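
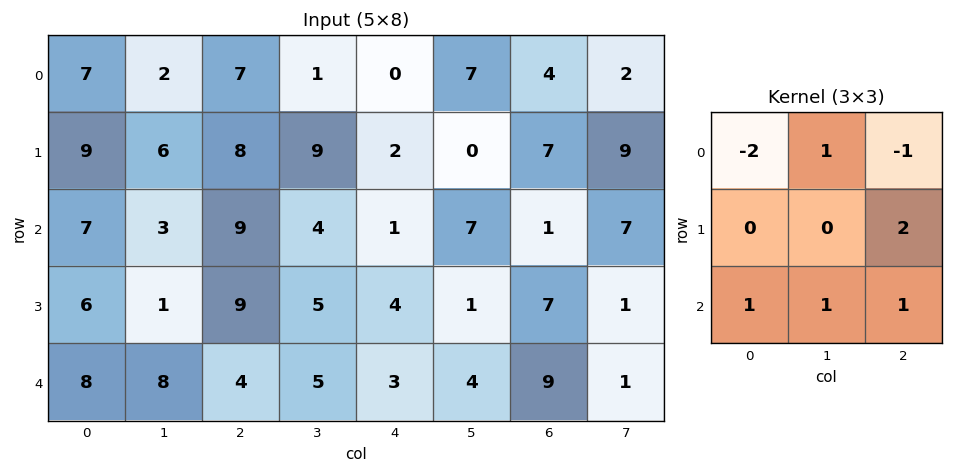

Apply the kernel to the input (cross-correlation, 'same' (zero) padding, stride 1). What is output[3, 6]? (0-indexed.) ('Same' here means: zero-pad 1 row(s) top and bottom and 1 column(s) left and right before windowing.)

The receptive field on the zero-padded input at this output position is [7 1 7 / 1 7 1 / 4 9 1]. Elementwise product with the kernel and sum: 7·-2 + 1·1 + 7·-1 + 1·2 + 4·1 + 9·1 + 1·1.

-4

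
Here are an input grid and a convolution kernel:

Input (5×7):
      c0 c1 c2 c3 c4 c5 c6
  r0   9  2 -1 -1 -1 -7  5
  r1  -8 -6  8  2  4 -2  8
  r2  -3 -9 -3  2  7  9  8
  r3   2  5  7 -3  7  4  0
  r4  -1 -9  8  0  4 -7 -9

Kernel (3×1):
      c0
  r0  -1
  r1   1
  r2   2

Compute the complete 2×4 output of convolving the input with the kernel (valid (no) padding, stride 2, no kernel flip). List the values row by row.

Output[0,0]: The receptive field on the input at this output position is [9 / -8 / -3]. Elementwise product with the kernel and sum: 9·-1 + -8·1 + -3·2.

-23 3 19 19
3 26 8 -26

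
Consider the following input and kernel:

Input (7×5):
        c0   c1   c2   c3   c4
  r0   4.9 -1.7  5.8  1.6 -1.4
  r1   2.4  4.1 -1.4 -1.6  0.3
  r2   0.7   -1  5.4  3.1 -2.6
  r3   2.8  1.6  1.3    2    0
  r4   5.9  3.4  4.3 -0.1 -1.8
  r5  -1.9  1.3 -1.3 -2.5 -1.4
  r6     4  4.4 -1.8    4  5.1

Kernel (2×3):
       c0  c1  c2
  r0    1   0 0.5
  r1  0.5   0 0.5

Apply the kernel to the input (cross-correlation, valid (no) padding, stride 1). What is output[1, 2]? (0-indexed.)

0.15

The receptive field on the input at this output position is [-1.4 -1.6 0.3 / 5.4 3.1 -2.6]. Elementwise product with the kernel and sum: -1.4·1 + 0.3·0.5 + 5.4·0.5 + -2.6·0.5.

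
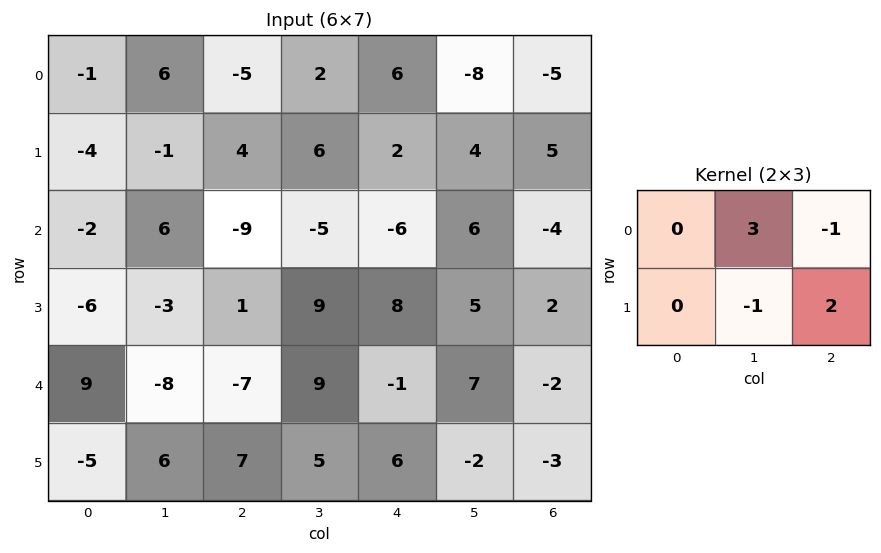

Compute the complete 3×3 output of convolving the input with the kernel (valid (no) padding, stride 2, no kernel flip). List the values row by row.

Output[0,0]: The receptive field on the input at this output position is [-1 6 -5 / -4 -1 4]. Elementwise product with the kernel and sum: 6·3 + -5·-1 + -1·-1 + 4·2.
Output[0,1]: The receptive field on the input at this output position is [-5 2 6 / 4 6 2]. Elementwise product with the kernel and sum: 2·3 + 6·-1 + 6·-1 + 2·2.

32 -2 -13
32 -2 21
-9 35 19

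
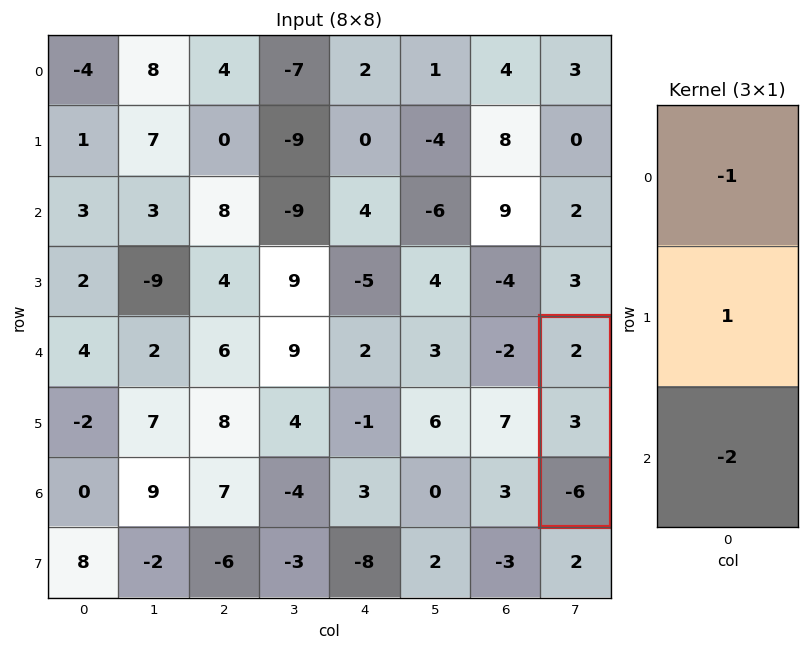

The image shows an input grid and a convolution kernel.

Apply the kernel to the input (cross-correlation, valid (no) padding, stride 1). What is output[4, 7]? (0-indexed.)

The receptive field on the input at this output position is [2 / 3 / -6]. Elementwise product with the kernel and sum: 2·-1 + 3·1 + -6·-2.

13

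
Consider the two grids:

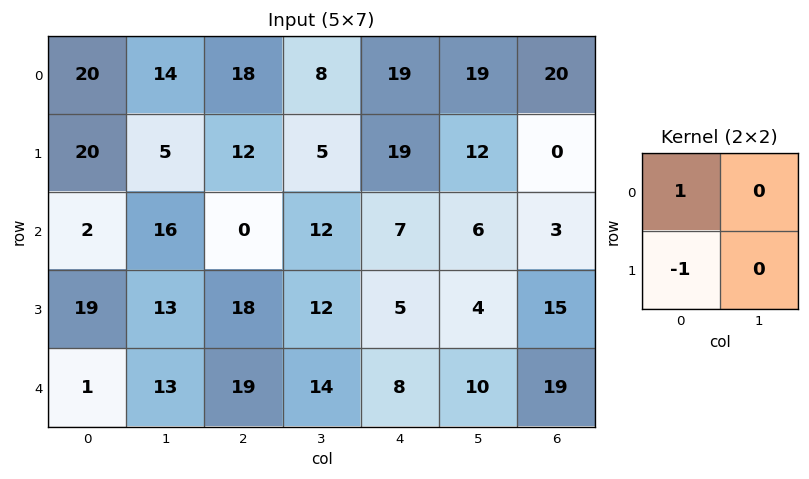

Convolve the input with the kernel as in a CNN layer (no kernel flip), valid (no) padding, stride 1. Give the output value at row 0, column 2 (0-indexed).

The receptive field on the input at this output position is [18 8 / 12 5]. Elementwise product with the kernel and sum: 18·1 + 12·-1.

6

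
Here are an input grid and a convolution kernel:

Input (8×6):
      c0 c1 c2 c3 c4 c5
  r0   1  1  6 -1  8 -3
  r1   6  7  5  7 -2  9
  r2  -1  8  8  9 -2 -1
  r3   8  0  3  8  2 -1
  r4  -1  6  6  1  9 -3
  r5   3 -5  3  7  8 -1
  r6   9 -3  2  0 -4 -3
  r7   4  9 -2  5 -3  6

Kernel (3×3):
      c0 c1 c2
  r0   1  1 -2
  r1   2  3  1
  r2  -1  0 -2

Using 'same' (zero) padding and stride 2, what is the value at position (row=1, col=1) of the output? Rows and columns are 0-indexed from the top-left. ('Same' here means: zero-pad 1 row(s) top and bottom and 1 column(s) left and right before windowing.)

31

The receptive field on the zero-padded input at this output position is [7 5 7 / 8 8 9 / 0 3 8]. Elementwise product with the kernel and sum: 7·1 + 5·1 + 7·-2 + 8·2 + 8·3 + 9·1 + 0·-1 + 8·-2.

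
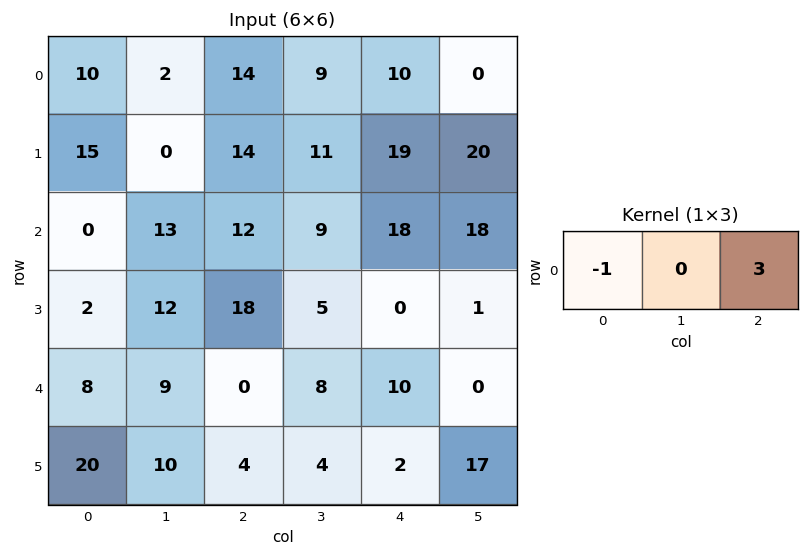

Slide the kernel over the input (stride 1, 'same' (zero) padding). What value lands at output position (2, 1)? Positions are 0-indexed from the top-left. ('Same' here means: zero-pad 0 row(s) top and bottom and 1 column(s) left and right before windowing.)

The receptive field on the zero-padded input at this output position is [0 13 12]. Elementwise product with the kernel and sum: 0·-1 + 12·3.

36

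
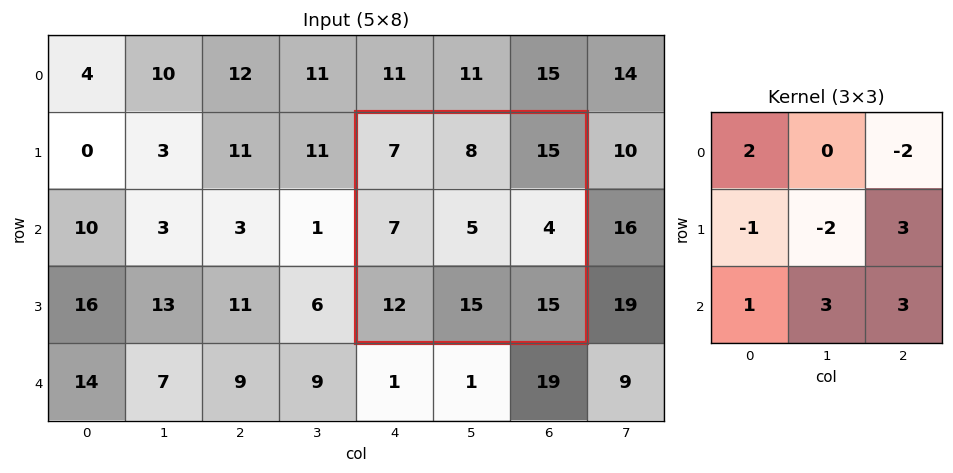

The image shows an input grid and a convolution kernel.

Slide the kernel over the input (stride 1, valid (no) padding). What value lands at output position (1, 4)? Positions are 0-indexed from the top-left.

The receptive field on the input at this output position is [7 8 15 / 7 5 4 / 12 15 15]. Elementwise product with the kernel and sum: 7·2 + 15·-2 + 7·-1 + 5·-2 + 4·3 + 12·1 + 15·3 + 15·3.

81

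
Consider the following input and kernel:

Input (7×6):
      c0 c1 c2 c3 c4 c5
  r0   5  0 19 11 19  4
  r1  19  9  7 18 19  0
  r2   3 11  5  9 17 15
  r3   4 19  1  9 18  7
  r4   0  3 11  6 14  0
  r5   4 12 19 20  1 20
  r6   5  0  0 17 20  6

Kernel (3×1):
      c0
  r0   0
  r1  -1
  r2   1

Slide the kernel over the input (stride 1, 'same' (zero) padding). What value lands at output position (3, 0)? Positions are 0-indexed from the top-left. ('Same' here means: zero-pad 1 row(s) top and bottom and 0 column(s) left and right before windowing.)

The receptive field on the zero-padded input at this output position is [3 / 4 / 0]. Elementwise product with the kernel and sum: 4·-1 + 0·1.

-4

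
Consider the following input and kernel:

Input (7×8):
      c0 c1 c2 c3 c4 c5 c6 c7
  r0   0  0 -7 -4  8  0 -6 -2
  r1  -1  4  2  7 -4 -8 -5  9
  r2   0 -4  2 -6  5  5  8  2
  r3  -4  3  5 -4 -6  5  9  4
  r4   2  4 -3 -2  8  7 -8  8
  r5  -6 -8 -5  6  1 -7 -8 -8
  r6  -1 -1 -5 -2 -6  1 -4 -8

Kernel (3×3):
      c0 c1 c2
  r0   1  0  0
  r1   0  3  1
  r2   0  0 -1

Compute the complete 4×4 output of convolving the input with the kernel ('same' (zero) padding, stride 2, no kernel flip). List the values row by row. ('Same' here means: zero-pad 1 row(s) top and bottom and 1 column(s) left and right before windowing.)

-4 -32 32 -29
-7 8 22 14
18 -14 34 -3
-4 -25 -11 -27

Output[0,0]: The receptive field on the zero-padded input at this output position is [0 0 0 / 0 0 0 / 0 -1 4]. Elementwise product with the kernel and sum: 0·1 + 0·3 + 0·1 + 4·-1.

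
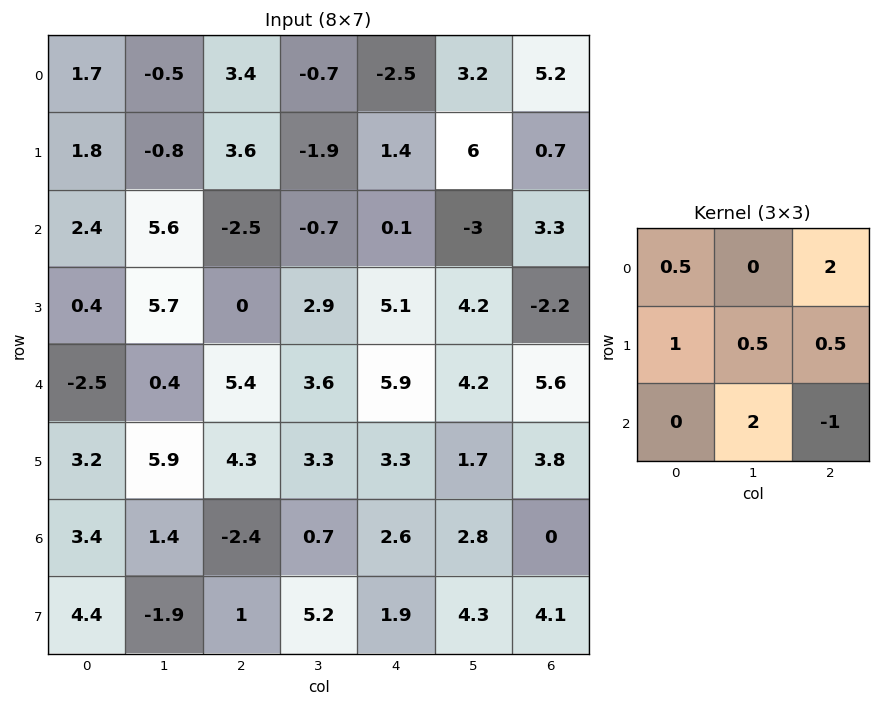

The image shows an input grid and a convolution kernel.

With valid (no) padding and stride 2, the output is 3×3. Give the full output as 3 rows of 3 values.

Output[0,0]: The receptive field on the input at this output position is [1.7 -0.5 3.4 / 1.8 -0.8 3.6 / 2.4 5.6 -2.5]. Elementwise product with the kernel and sum: 1.7·0.5 + 3.4·2 + 1.8·1 + -0.8·0.5 + 3.6·0.5 + 5.6·2 + -2.5·-1.
Output[0,1]: The receptive field on the input at this output position is [3.4 -0.7 -2.5 / 3.6 -1.9 1.4 / -2.5 -0.7 0.1]. Elementwise product with the kernel and sum: 3.4·0.5 + -2.5·2 + 3.6·1 + -1.9·0.5 + 1.4·0.5 + -0.7·2 + 0.1·-1.

24.55 -1.45 4.6
-5.15 4.25 15.55
23.05 20.9 25.8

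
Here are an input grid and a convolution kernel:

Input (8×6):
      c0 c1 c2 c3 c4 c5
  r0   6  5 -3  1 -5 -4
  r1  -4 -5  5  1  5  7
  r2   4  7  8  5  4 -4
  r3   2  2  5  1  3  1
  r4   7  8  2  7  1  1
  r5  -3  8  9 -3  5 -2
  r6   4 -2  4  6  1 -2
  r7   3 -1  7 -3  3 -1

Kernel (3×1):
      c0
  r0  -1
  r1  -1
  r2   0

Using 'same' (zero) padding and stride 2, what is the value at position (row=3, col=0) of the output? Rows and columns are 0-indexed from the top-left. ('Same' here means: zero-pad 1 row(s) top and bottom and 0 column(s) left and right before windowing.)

-1

The receptive field on the zero-padded input at this output position is [-3 / 4 / 3]. Elementwise product with the kernel and sum: -3·-1 + 4·-1.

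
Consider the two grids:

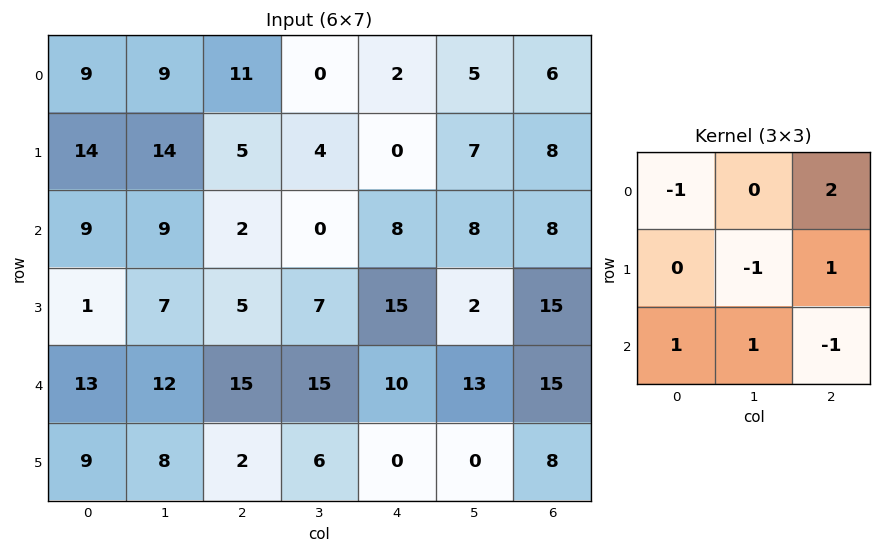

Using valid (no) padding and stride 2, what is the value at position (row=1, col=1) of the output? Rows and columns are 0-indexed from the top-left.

42

The receptive field on the input at this output position is [2 0 8 / 5 7 15 / 15 15 10]. Elementwise product with the kernel and sum: 2·-1 + 8·2 + 7·-1 + 15·1 + 15·1 + 15·1 + 10·-1.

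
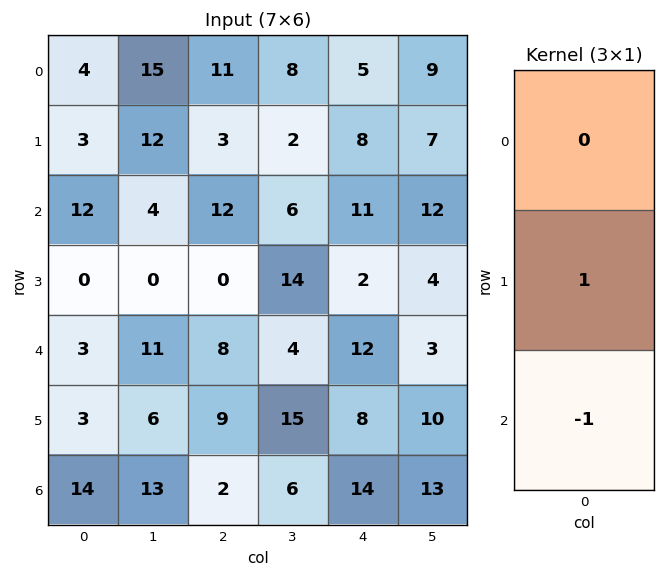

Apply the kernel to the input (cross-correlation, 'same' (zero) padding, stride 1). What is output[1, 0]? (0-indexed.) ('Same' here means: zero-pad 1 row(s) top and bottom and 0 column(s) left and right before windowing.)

-9

The receptive field on the zero-padded input at this output position is [4 / 3 / 12]. Elementwise product with the kernel and sum: 3·1 + 12·-1.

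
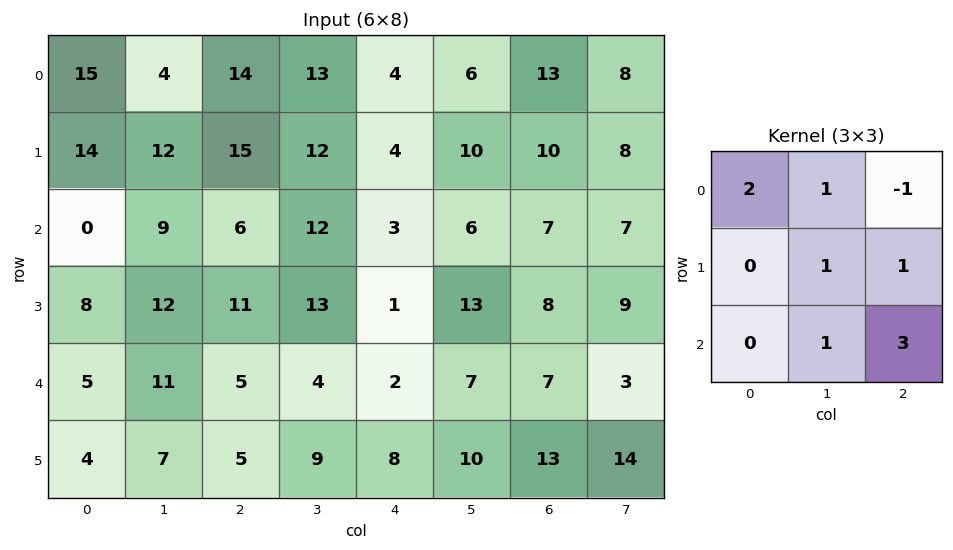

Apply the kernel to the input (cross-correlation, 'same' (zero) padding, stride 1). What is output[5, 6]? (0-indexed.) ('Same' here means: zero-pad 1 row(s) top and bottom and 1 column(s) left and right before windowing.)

The receptive field on the zero-padded input at this output position is [7 7 3 / 10 13 14 / 0 0 0]. Elementwise product with the kernel and sum: 7·2 + 7·1 + 3·-1 + 13·1 + 14·1 + 0·1 + 0·3.

45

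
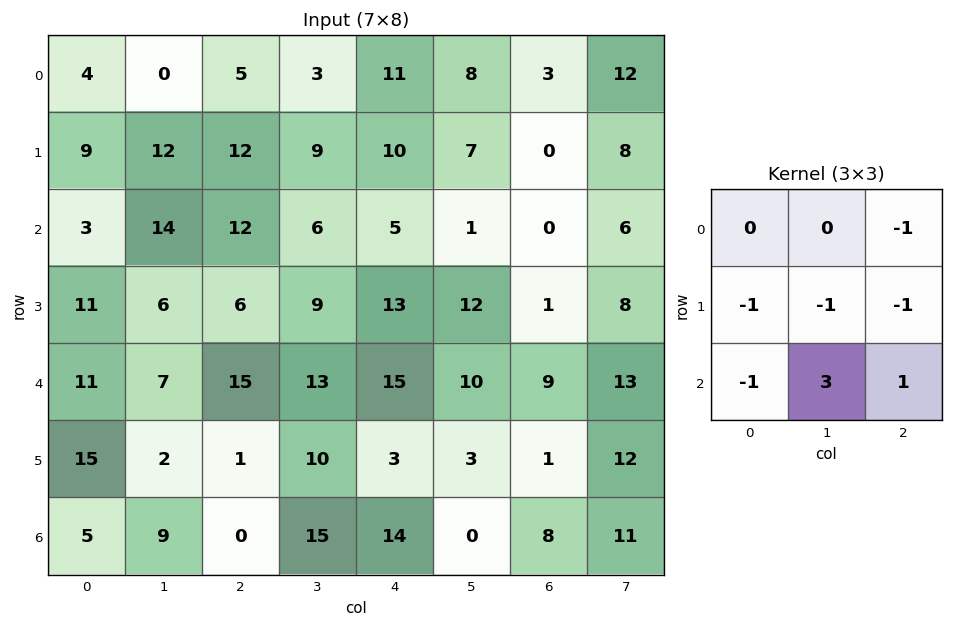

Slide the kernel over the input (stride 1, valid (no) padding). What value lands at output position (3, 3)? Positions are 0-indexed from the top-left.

The receptive field on the input at this output position is [9 13 12 / 13 15 10 / 10 3 3]. Elementwise product with the kernel and sum: 12·-1 + 13·-1 + 15·-1 + 10·-1 + 10·-1 + 3·3 + 3·1.

-48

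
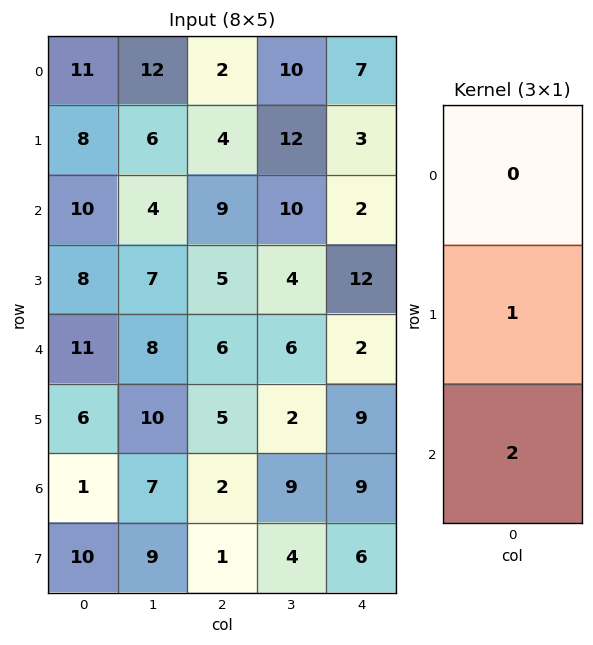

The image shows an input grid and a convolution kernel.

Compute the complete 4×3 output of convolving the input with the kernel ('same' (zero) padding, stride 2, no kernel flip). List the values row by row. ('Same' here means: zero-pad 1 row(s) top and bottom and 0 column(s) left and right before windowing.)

27 10 13
26 19 26
23 16 20
21 4 21

Output[0,0]: The receptive field on the zero-padded input at this output position is [0 / 11 / 8]. Elementwise product with the kernel and sum: 11·1 + 8·2.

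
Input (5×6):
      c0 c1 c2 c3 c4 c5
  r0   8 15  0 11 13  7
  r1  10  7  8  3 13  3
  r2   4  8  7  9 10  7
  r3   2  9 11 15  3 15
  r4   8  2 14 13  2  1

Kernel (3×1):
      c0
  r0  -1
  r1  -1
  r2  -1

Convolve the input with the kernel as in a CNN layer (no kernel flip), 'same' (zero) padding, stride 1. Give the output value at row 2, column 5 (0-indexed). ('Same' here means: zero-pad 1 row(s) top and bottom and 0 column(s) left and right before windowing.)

The receptive field on the zero-padded input at this output position is [3 / 7 / 15]. Elementwise product with the kernel and sum: 3·-1 + 7·-1 + 15·-1.

-25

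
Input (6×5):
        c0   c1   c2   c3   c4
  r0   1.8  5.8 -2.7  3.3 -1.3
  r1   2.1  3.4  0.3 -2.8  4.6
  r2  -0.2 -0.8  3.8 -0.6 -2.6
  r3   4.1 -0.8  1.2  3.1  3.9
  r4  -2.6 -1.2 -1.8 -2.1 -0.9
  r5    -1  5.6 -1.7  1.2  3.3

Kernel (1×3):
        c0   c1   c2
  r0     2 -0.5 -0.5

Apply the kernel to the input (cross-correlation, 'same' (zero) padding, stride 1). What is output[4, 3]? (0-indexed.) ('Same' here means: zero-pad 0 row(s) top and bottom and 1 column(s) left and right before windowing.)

The receptive field on the zero-padded input at this output position is [-1.8 -2.1 -0.9]. Elementwise product with the kernel and sum: -1.8·2 + -2.1·-0.5 + -0.9·-0.5.

-2.1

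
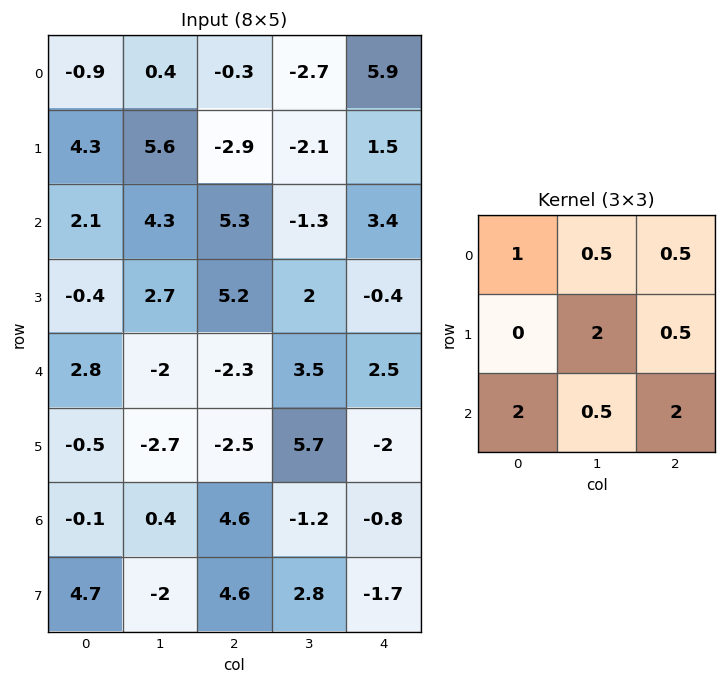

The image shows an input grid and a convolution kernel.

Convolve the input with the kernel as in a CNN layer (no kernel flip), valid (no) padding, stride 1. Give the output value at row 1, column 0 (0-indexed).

27.85

The receptive field on the input at this output position is [4.3 5.6 -2.9 / 2.1 4.3 5.3 / -0.4 2.7 5.2]. Elementwise product with the kernel and sum: 4.3·1 + 5.6·0.5 + -2.9·0.5 + 4.3·2 + 5.3·0.5 + -0.4·2 + 2.7·0.5 + 5.2·2.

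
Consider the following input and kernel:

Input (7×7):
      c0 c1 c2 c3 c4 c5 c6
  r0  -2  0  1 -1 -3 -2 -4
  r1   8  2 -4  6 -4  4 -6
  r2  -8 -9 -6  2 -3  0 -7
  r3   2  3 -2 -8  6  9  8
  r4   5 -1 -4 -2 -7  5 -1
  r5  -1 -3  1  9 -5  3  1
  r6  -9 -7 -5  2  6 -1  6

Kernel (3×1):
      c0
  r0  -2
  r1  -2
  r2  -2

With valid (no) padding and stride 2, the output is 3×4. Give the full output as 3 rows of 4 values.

Output[0,0]: The receptive field on the input at this output position is [-2 / 8 / -8]. Elementwise product with the kernel and sum: -2·-2 + 8·-2 + -8·-2.
Output[0,1]: The receptive field on the input at this output position is [1 / -4 / -6]. Elementwise product with the kernel and sum: 1·-2 + -4·-2 + -6·-2.

4 18 20 34
2 24 8 0
10 16 12 -12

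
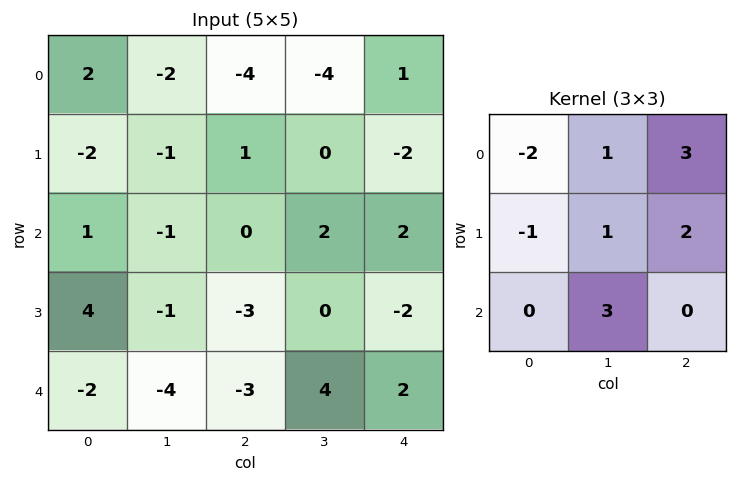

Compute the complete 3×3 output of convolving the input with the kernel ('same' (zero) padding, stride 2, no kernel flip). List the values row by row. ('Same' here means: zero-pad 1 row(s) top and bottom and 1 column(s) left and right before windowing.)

-8 -7 -1
6 -1 -8
-9 8 -4

Output[0,0]: The receptive field on the zero-padded input at this output position is [0 0 0 / 0 2 -2 / 0 -2 -1]. Elementwise product with the kernel and sum: 0·-2 + 0·1 + 0·3 + 0·-1 + 2·1 + -2·2 + -2·3.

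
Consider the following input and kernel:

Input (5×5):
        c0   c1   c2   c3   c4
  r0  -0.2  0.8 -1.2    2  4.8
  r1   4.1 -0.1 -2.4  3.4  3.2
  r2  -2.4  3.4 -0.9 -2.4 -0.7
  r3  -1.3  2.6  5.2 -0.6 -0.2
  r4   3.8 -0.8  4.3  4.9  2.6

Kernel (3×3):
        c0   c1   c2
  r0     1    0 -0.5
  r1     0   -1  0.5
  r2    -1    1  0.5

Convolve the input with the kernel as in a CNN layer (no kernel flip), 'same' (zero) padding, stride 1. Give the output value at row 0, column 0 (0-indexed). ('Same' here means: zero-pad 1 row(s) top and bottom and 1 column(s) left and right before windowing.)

The receptive field on the zero-padded input at this output position is [0 0 0 / 0 -0.2 0.8 / 0 4.1 -0.1]. Elementwise product with the kernel and sum: 0·1 + 0·-0.5 + -0.2·-1 + 0.8·0.5 + 0·-1 + 4.1·1 + -0.1·0.5.

4.65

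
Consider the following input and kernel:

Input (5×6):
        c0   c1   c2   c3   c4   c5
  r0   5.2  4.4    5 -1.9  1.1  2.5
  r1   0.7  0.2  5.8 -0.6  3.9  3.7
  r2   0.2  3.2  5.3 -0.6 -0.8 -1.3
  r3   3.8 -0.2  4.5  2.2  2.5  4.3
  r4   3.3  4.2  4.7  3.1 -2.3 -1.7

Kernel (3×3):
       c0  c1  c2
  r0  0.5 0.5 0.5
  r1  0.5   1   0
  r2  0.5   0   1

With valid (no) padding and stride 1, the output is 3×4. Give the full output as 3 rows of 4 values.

Output[0,0]: The receptive field on the input at this output position is [5.2 4.4 5 / 0.7 0.2 5.8 / 0.2 3.2 5.3]. Elementwise product with the kernel and sum: 5.2·0.5 + 4.4·0.5 + 5·0.5 + 0.7·0.5 + 0.2·1 + 0.2·0.5 + 5.3·1.

13.25 10.65 6.25 2.85
13.05 11.7 11.35 7.8
12.4 13.55 6.45 2.1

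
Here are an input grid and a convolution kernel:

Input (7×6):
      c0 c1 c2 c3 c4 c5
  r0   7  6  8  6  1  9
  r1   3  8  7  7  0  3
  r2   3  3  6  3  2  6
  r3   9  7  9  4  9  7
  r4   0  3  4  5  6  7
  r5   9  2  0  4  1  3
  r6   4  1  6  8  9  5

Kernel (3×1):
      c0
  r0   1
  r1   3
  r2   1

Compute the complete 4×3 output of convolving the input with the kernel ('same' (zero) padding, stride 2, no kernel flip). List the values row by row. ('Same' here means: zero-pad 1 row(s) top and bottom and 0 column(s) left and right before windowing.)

Output[0,0]: The receptive field on the zero-padded input at this output position is [0 / 7 / 3]. Elementwise product with the kernel and sum: 0·1 + 7·3 + 3·1.
Output[0,1]: The receptive field on the zero-padded input at this output position is [0 / 8 / 7]. Elementwise product with the kernel and sum: 0·1 + 8·3 + 7·1.

24 31 3
21 34 15
18 21 28
21 18 28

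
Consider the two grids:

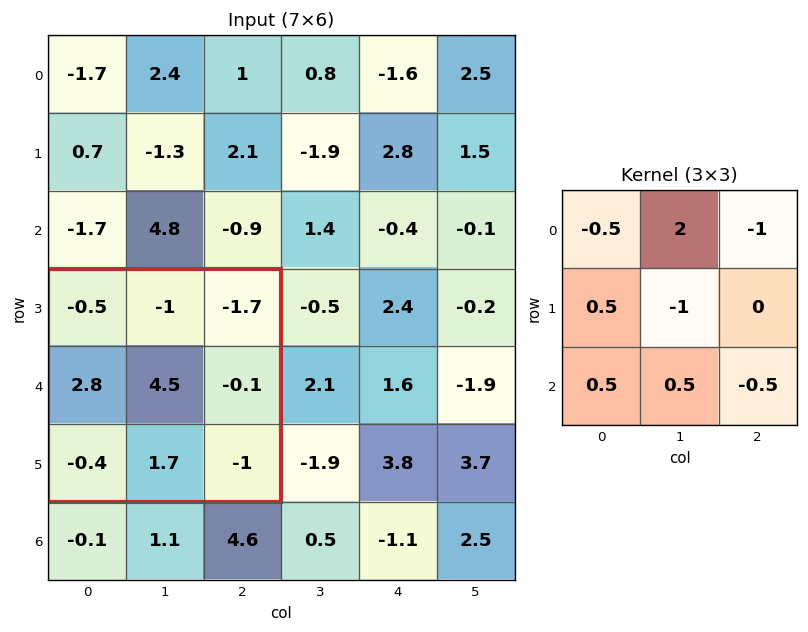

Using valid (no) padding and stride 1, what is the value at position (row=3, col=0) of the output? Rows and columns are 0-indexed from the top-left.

The receptive field on the input at this output position is [-0.5 -1 -1.7 / 2.8 4.5 -0.1 / -0.4 1.7 -1]. Elementwise product with the kernel and sum: -0.5·-0.5 + -1·2 + -1.7·-1 + 2.8·0.5 + 4.5·-1 + -0.4·0.5 + 1.7·0.5 + -1·-0.5.

-2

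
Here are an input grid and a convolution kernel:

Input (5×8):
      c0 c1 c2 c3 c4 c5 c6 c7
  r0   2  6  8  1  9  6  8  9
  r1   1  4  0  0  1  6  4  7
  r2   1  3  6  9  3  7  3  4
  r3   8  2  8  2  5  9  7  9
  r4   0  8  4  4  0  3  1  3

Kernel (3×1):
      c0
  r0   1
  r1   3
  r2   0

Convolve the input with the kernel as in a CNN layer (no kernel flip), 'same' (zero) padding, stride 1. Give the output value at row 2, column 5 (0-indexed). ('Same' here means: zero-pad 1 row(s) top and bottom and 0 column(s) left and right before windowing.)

27

The receptive field on the zero-padded input at this output position is [6 / 7 / 9]. Elementwise product with the kernel and sum: 6·1 + 7·3.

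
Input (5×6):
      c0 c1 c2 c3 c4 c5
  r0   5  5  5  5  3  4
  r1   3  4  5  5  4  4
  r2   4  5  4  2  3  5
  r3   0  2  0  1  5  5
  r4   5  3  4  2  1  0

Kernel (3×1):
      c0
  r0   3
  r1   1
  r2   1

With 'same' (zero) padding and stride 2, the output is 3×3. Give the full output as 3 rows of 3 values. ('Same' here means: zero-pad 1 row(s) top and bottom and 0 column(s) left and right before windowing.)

Output[0,0]: The receptive field on the zero-padded input at this output position is [0 / 5 / 3]. Elementwise product with the kernel and sum: 0·3 + 5·1 + 3·1.

8 10 7
13 19 20
5 4 16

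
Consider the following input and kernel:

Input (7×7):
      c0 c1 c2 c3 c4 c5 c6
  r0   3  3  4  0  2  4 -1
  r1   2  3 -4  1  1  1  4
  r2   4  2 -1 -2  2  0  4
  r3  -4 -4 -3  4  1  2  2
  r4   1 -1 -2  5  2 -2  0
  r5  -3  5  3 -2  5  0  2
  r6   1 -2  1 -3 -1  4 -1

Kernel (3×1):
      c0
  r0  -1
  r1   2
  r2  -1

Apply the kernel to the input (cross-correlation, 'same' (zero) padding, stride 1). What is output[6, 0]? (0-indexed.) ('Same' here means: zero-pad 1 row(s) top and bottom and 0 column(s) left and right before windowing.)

5

The receptive field on the zero-padded input at this output position is [-3 / 1 / 0]. Elementwise product with the kernel and sum: -3·-1 + 1·2 + 0·-1.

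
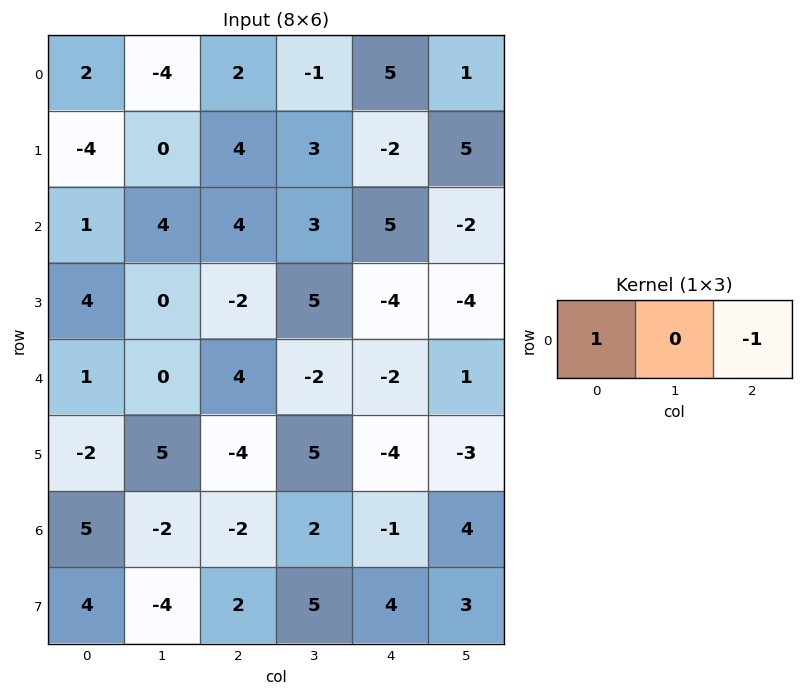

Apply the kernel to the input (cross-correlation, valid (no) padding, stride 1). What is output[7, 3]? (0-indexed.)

2

The receptive field on the input at this output position is [5 4 3]. Elementwise product with the kernel and sum: 5·1 + 3·-1.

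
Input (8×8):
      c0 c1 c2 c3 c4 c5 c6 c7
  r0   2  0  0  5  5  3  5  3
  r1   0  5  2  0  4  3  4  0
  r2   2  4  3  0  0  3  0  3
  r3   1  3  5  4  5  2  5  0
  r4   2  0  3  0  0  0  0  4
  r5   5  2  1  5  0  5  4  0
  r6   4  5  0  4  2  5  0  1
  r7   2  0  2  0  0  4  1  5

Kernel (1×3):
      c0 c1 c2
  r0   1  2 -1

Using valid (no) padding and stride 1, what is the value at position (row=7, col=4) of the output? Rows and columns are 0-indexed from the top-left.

7

The receptive field on the input at this output position is [0 4 1]. Elementwise product with the kernel and sum: 0·1 + 4·2 + 1·-1.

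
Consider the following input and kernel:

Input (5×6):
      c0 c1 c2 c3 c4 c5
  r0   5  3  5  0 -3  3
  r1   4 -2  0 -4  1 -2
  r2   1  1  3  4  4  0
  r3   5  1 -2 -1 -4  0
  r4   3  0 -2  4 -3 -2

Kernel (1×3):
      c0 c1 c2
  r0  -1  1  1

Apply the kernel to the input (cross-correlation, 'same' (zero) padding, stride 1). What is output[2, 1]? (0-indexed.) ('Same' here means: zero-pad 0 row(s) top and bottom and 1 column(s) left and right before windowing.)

3

The receptive field on the zero-padded input at this output position is [1 1 3]. Elementwise product with the kernel and sum: 1·-1 + 1·1 + 3·1.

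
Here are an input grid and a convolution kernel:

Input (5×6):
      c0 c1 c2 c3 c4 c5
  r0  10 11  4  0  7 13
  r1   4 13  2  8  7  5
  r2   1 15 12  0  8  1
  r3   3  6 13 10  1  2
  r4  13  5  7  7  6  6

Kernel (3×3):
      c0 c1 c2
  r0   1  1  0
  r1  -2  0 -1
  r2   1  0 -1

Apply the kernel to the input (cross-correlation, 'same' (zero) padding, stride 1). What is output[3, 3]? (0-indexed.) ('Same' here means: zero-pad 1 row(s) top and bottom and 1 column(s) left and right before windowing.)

The receptive field on the zero-padded input at this output position is [12 0 8 / 13 10 1 / 7 7 6]. Elementwise product with the kernel and sum: 12·1 + 0·1 + 13·-2 + 1·-1 + 7·1 + 6·-1.

-14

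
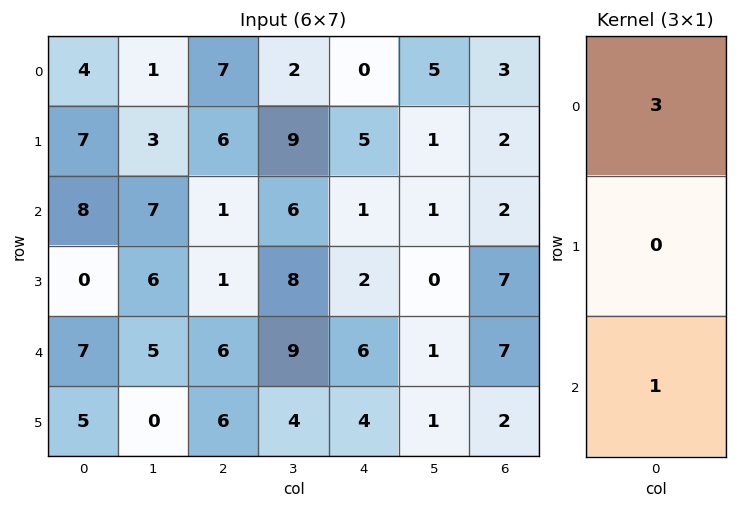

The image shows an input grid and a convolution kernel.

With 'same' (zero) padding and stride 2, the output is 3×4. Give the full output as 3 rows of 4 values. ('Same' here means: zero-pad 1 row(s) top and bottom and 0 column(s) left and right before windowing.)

7 6 5 2
21 19 17 13
5 9 10 23

Output[0,0]: The receptive field on the zero-padded input at this output position is [0 / 4 / 7]. Elementwise product with the kernel and sum: 0·3 + 7·1.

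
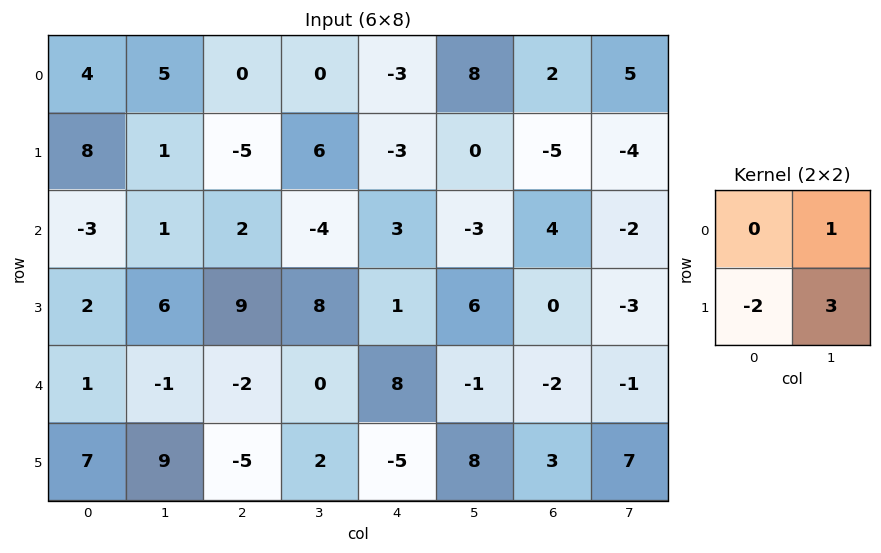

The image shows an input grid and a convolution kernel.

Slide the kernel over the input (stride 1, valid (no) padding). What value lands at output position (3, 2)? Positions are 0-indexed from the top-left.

12

The receptive field on the input at this output position is [9 8 / -2 0]. Elementwise product with the kernel and sum: 8·1 + -2·-2 + 0·3.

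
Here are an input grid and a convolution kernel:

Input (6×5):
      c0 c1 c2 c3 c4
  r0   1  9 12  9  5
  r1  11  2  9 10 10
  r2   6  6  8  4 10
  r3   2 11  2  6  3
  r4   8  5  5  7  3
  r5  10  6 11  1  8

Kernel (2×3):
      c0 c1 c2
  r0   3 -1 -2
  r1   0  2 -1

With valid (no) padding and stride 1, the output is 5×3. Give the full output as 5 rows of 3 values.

Output[0,0]: The receptive field on the input at this output position is [1 9 12 / 11 2 9]. Elementwise product with the kernel and sum: 1·3 + 9·-1 + 12·-2 + 2·2 + 9·-1.
Output[0,1]: The receptive field on the input at this output position is [9 12 9 / 2 9 10]. Elementwise product with the kernel and sum: 9·3 + 12·-1 + 9·-2 + 9·2 + 10·-1.

-35 5 27
17 -11 -5
16 0 9
-4 22 5
10 17 -4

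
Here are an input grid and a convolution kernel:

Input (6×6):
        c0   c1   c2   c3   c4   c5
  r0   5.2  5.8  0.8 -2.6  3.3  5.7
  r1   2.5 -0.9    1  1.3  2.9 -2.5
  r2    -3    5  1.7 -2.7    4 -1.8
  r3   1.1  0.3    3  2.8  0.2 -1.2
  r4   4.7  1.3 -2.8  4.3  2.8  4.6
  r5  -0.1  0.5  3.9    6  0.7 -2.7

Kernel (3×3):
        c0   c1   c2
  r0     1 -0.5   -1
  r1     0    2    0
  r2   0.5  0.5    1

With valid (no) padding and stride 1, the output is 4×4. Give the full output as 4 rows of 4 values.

2.4 10.65 4.9 -5.3
15.65 5.15 -4.85 10.65
-6.4 16.4 8.2 5.65
4.65 -1.4 15.65 10.15

Output[0,0]: The receptive field on the input at this output position is [5.2 5.8 0.8 / 2.5 -0.9 1 / -3 5 1.7]. Elementwise product with the kernel and sum: 5.2·1 + 5.8·-0.5 + 0.8·-1 + -0.9·2 + -3·0.5 + 5·0.5 + 1.7·1.
Output[0,1]: The receptive field on the input at this output position is [5.8 0.8 -2.6 / -0.9 1 1.3 / 5 1.7 -2.7]. Elementwise product with the kernel and sum: 5.8·1 + 0.8·-0.5 + -2.6·-1 + 1·2 + 5·0.5 + 1.7·0.5 + -2.7·1.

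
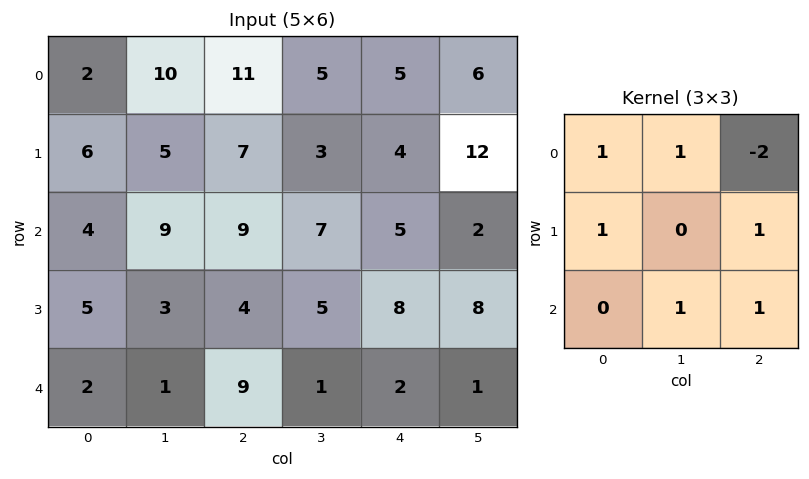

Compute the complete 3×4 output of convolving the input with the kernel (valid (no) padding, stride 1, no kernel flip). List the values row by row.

Output[0,0]: The receptive field on the input at this output position is [2 10 11 / 6 5 7 / 4 9 9]. Elementwise product with the kernel and sum: 2·1 + 10·1 + 11·-2 + 6·1 + 7·1 + 9·1 + 9·1.

21 35 29 20
17 31 29 8
14 22 21 24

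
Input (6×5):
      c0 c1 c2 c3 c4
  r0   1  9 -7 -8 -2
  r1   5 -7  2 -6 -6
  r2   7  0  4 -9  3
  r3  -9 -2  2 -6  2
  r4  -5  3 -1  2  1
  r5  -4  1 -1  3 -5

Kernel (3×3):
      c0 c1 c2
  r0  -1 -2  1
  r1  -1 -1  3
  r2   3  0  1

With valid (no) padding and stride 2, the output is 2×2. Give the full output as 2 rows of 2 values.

Output[0,0]: The receptive field on the input at this output position is [1 9 -7 / 5 -7 2 / 7 0 4]. Elementwise product with the kernel and sum: 1·-1 + 9·-2 + -7·1 + 5·-1 + -7·-1 + 2·3 + 7·3 + 4·1.
Output[0,1]: The receptive field on the input at this output position is [-7 -8 -2 / 2 -6 -6 / 4 -9 3]. Elementwise product with the kernel and sum: -7·-1 + -8·-2 + -2·1 + 2·-1 + -6·-1 + -6·3 + 4·3 + 3·1.

7 22
-2 25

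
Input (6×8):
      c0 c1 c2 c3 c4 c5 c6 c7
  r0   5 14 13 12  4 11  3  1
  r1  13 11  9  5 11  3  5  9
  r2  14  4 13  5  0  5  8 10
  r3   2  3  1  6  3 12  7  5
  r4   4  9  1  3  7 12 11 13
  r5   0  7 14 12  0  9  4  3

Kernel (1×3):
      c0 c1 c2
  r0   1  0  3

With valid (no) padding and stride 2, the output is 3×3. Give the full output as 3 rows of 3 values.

Output[0,0]: The receptive field on the input at this output position is [5 14 13]. Elementwise product with the kernel and sum: 5·1 + 13·3.

44 25 13
53 13 24
7 22 40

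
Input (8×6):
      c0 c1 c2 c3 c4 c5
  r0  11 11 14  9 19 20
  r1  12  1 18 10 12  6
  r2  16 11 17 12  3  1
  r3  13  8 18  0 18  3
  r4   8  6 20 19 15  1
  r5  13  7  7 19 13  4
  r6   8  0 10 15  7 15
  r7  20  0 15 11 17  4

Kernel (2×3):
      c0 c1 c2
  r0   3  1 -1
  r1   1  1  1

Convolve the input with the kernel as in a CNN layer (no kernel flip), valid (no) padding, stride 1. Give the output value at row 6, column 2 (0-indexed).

81

The receptive field on the input at this output position is [10 15 7 / 15 11 17]. Elementwise product with the kernel and sum: 10·3 + 15·1 + 7·-1 + 15·1 + 11·1 + 17·1.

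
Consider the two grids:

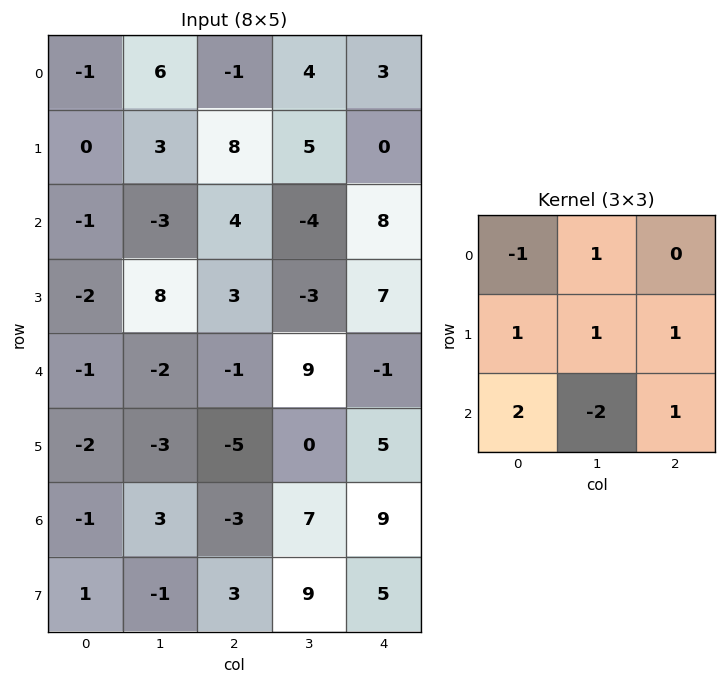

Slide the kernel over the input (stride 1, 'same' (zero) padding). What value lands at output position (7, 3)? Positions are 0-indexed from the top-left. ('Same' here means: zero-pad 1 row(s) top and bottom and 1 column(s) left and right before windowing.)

The receptive field on the zero-padded input at this output position is [-3 7 9 / 3 9 5 / 0 0 0]. Elementwise product with the kernel and sum: -3·-1 + 7·1 + 3·1 + 9·1 + 5·1 + 0·2 + 0·-2 + 0·1.

27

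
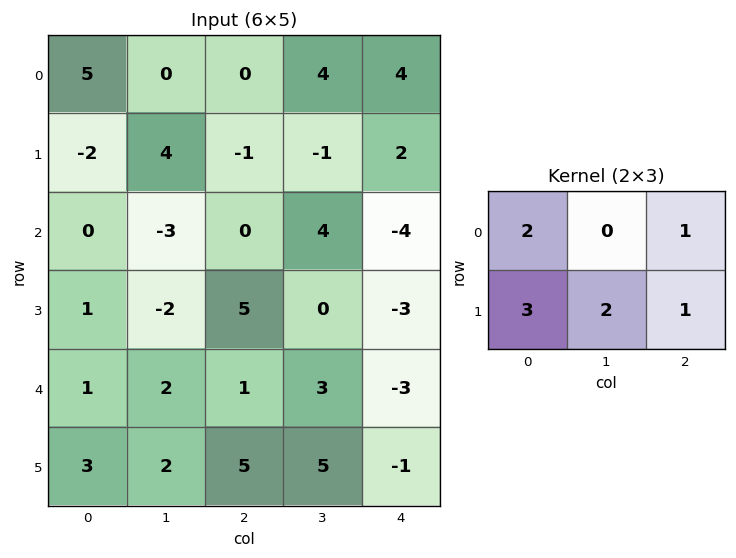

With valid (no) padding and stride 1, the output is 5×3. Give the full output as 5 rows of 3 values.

11 13 1
-11 2 4
4 2 8
15 7 13
21 28 23

Output[0,0]: The receptive field on the input at this output position is [5 0 0 / -2 4 -1]. Elementwise product with the kernel and sum: 5·2 + 0·1 + -2·3 + 4·2 + -1·1.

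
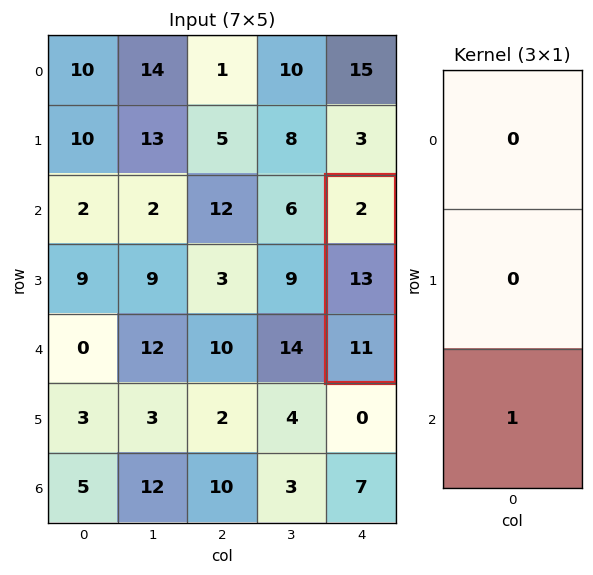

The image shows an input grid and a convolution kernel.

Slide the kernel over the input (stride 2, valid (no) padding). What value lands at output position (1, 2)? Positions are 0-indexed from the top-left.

11

The receptive field on the input at this output position is [2 / 13 / 11]. Elementwise product with the kernel and sum: 11·1.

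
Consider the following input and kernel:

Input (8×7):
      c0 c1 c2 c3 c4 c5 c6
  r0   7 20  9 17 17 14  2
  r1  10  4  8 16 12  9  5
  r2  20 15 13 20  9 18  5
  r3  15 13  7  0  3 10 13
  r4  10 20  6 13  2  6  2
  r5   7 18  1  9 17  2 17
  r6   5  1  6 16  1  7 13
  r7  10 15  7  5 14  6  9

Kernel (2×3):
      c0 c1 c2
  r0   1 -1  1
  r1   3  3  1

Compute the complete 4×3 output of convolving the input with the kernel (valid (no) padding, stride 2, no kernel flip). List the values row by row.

Output[0,0]: The receptive field on the input at this output position is [7 20 9 / 10 4 8]. Elementwise product with the kernel and sum: 7·1 + 20·-1 + 9·1 + 10·3 + 4·3 + 8·1.
Output[0,1]: The receptive field on the input at this output position is [9 17 17 / 8 16 12]. Elementwise product with the kernel and sum: 9·1 + 17·-1 + 17·1 + 8·3 + 16·3 + 12·1.

46 93 73
109 26 48
72 42 72
92 41 76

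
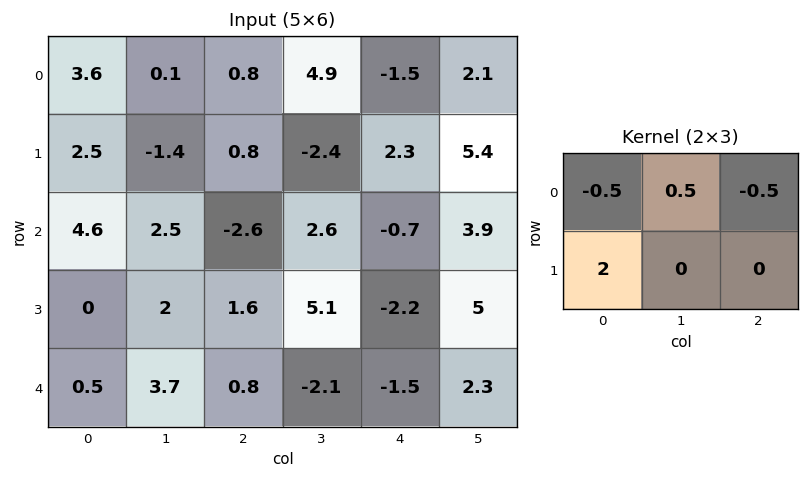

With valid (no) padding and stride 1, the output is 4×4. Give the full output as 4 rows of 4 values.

2.85 -4.9 4.4 -9.05
6.85 7.3 -7.95 4.85
0.25 0.15 6.15 6.6
1.2 4.65 4.45 -10.35

Output[0,0]: The receptive field on the input at this output position is [3.6 0.1 0.8 / 2.5 -1.4 0.8]. Elementwise product with the kernel and sum: 3.6·-0.5 + 0.1·0.5 + 0.8·-0.5 + 2.5·2.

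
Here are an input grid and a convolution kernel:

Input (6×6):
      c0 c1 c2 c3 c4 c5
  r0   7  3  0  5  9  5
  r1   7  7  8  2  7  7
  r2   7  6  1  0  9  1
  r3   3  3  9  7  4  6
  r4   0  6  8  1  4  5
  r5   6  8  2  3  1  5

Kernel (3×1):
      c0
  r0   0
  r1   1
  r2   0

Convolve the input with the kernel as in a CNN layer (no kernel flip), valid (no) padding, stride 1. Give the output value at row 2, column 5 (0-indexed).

The receptive field on the input at this output position is [1 / 6 / 5]. Elementwise product with the kernel and sum: 6·1.

6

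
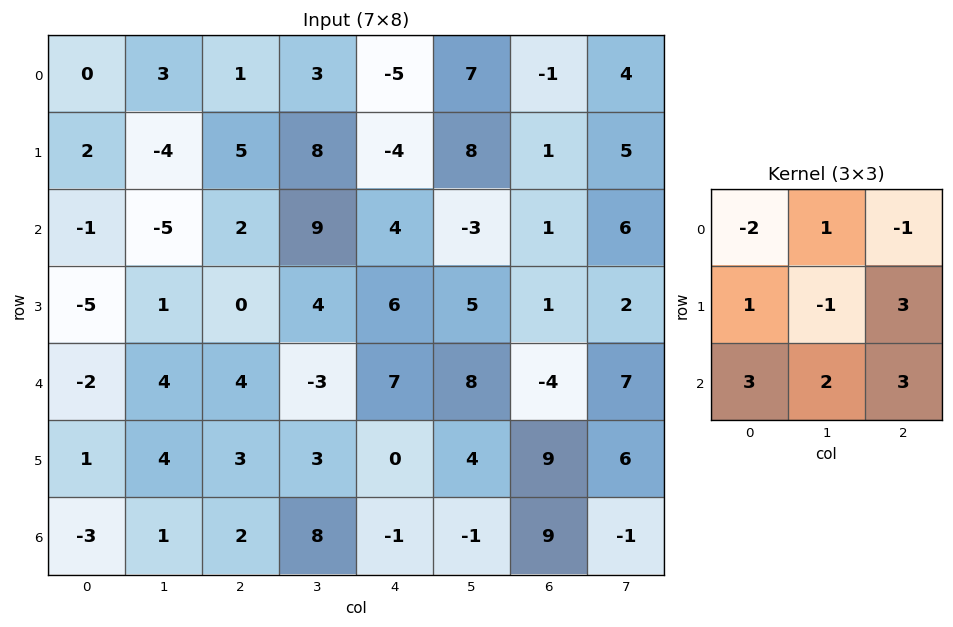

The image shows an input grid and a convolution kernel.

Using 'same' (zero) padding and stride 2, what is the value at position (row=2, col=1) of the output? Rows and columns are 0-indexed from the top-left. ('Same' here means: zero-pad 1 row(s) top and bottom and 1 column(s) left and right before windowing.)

12

The receptive field on the zero-padded input at this output position is [1 0 4 / 4 4 -3 / 4 3 3]. Elementwise product with the kernel and sum: 1·-2 + 0·1 + 4·-1 + 4·1 + 4·-1 + -3·3 + 4·3 + 3·2 + 3·3.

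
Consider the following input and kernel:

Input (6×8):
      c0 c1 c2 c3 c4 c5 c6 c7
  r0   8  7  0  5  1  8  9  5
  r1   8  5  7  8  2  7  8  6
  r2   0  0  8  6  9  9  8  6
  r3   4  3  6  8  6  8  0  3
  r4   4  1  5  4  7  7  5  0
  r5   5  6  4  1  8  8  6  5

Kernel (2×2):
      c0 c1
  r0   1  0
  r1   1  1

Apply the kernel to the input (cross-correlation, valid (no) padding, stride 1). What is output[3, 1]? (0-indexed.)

9

The receptive field on the input at this output position is [3 6 / 1 5]. Elementwise product with the kernel and sum: 3·1 + 1·1 + 5·1.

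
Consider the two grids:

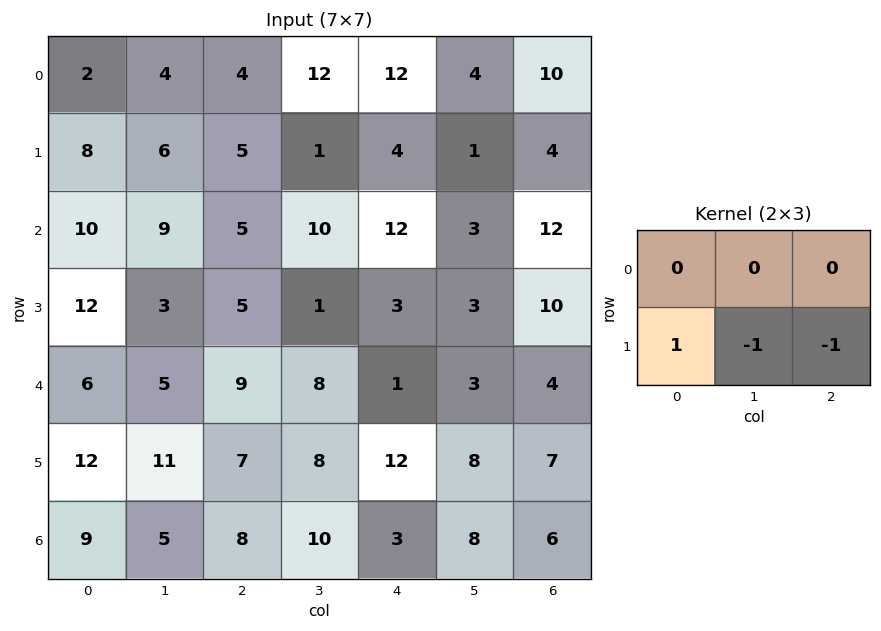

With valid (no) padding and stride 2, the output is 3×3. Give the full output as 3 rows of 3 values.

-3 0 -1
4 1 -10
-6 -13 -3

Output[0,0]: The receptive field on the input at this output position is [2 4 4 / 8 6 5]. Elementwise product with the kernel and sum: 8·1 + 6·-1 + 5·-1.
Output[0,1]: The receptive field on the input at this output position is [4 12 12 / 5 1 4]. Elementwise product with the kernel and sum: 5·1 + 1·-1 + 4·-1.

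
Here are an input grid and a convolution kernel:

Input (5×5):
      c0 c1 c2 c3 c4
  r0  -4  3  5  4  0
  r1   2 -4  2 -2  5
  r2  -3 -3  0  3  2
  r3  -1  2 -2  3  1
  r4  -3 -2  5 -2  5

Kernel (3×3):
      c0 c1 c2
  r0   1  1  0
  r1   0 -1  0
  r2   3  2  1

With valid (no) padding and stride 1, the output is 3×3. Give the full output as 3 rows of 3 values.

Output[0,0]: The receptive field on the input at this output position is [-4 3 5 / 2 -4 2 / -3 -3 0]. Elementwise product with the kernel and sum: -4·1 + 3·1 + -4·-1 + -3·3 + -3·2 + 0·1.

-12 0 19
0 3 -2
-16 1 16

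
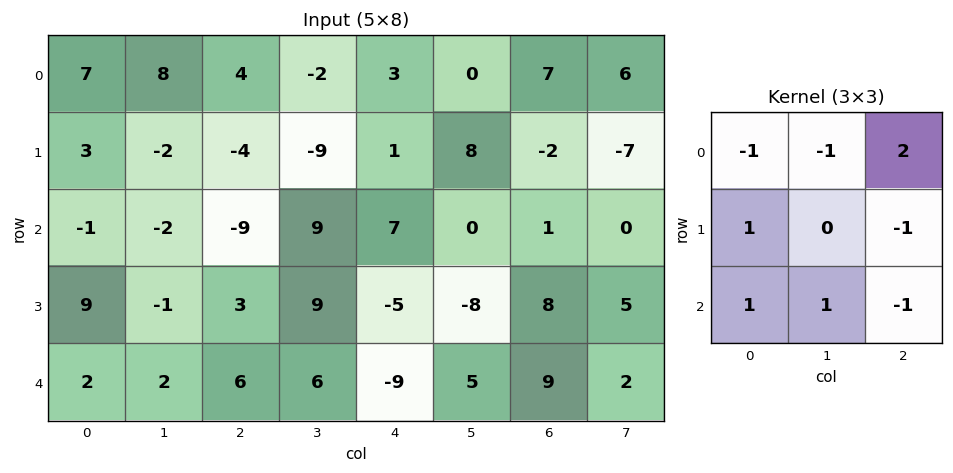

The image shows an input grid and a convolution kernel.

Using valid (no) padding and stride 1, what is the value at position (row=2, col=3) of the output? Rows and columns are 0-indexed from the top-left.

-7

The receptive field on the input at this output position is [9 7 0 / 9 -5 -8 / 6 -9 5]. Elementwise product with the kernel and sum: 9·-1 + 7·-1 + 0·2 + 9·1 + -8·-1 + 6·1 + -9·1 + 5·-1.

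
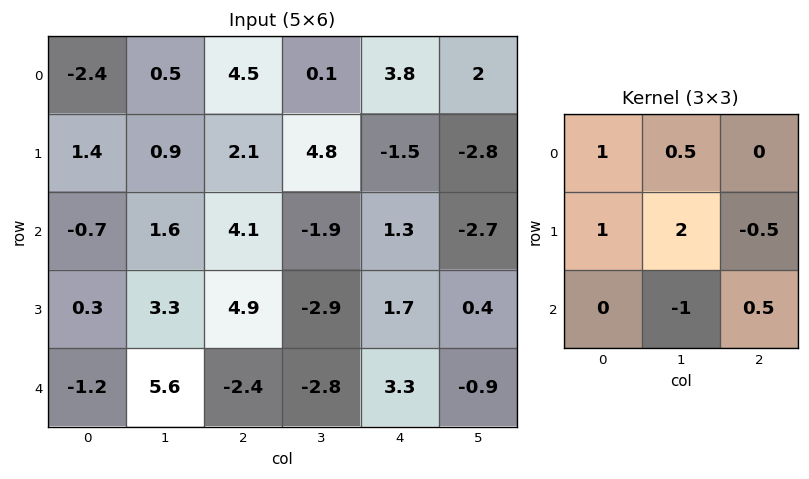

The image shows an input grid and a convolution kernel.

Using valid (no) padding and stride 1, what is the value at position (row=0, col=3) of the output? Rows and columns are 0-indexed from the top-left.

The receptive field on the input at this output position is [0.1 3.8 2 / 4.8 -1.5 -2.8 / -1.9 1.3 -2.7]. Elementwise product with the kernel and sum: 0.1·1 + 3.8·0.5 + 4.8·1 + -1.5·2 + -2.8·-0.5 + 1.3·-1 + -2.7·0.5.

2.55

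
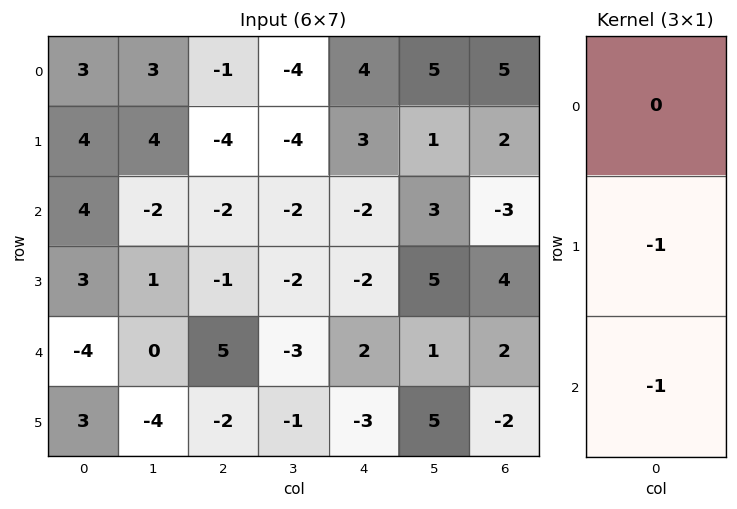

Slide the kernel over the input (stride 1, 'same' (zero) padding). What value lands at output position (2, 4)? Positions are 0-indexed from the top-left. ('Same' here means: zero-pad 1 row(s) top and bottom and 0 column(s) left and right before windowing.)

The receptive field on the zero-padded input at this output position is [3 / -2 / -2]. Elementwise product with the kernel and sum: -2·-1 + -2·-1.

4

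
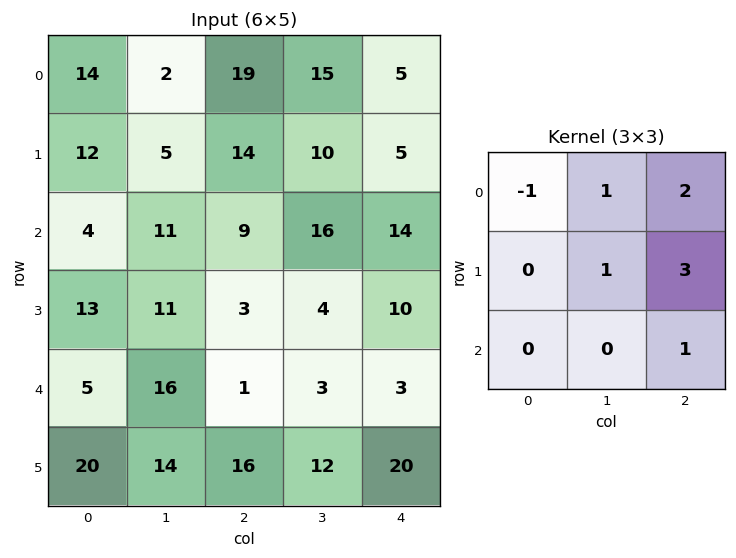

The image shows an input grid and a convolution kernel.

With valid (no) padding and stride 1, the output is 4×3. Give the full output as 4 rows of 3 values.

82 107 45
62 90 74
46 48 72
39 22 53

Output[0,0]: The receptive field on the input at this output position is [14 2 19 / 12 5 14 / 4 11 9]. Elementwise product with the kernel and sum: 14·-1 + 2·1 + 19·2 + 5·1 + 14·3 + 9·1.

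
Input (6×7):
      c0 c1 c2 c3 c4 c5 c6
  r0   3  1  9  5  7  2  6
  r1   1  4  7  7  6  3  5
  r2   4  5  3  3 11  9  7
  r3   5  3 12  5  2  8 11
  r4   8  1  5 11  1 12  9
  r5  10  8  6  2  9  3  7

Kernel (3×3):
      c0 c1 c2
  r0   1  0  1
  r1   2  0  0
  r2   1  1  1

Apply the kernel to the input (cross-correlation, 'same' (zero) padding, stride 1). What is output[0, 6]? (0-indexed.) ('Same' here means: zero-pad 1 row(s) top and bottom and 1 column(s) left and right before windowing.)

12

The receptive field on the zero-padded input at this output position is [0 0 0 / 2 6 0 / 3 5 0]. Elementwise product with the kernel and sum: 0·1 + 0·1 + 2·2 + 3·1 + 5·1 + 0·1.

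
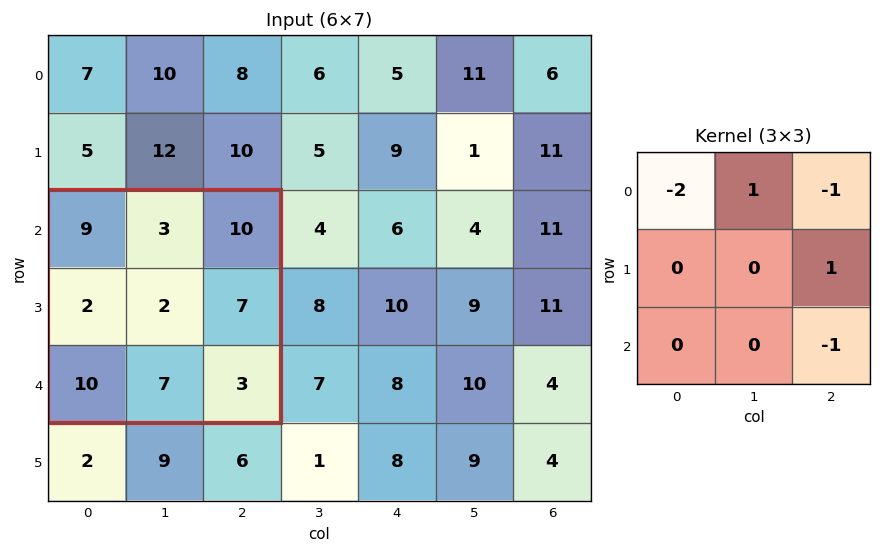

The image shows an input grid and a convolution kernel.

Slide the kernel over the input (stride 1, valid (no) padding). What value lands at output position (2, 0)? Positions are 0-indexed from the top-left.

-21

The receptive field on the input at this output position is [9 3 10 / 2 2 7 / 10 7 3]. Elementwise product with the kernel and sum: 9·-2 + 3·1 + 10·-1 + 7·1 + 3·-1.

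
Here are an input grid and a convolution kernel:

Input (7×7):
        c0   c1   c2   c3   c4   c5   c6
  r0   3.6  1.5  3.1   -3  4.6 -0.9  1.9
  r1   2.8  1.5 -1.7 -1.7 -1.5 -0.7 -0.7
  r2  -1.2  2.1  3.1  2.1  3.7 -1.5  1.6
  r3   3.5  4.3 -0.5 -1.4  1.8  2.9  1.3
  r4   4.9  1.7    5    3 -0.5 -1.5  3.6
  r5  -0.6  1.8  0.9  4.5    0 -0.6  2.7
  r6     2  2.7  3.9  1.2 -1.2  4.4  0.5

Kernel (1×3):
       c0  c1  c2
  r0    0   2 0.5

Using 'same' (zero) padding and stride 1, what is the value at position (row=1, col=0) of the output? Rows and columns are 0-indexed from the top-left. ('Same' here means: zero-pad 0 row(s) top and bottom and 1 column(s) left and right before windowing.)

6.35

The receptive field on the zero-padded input at this output position is [0 2.8 1.5]. Elementwise product with the kernel and sum: 2.8·2 + 1.5·0.5.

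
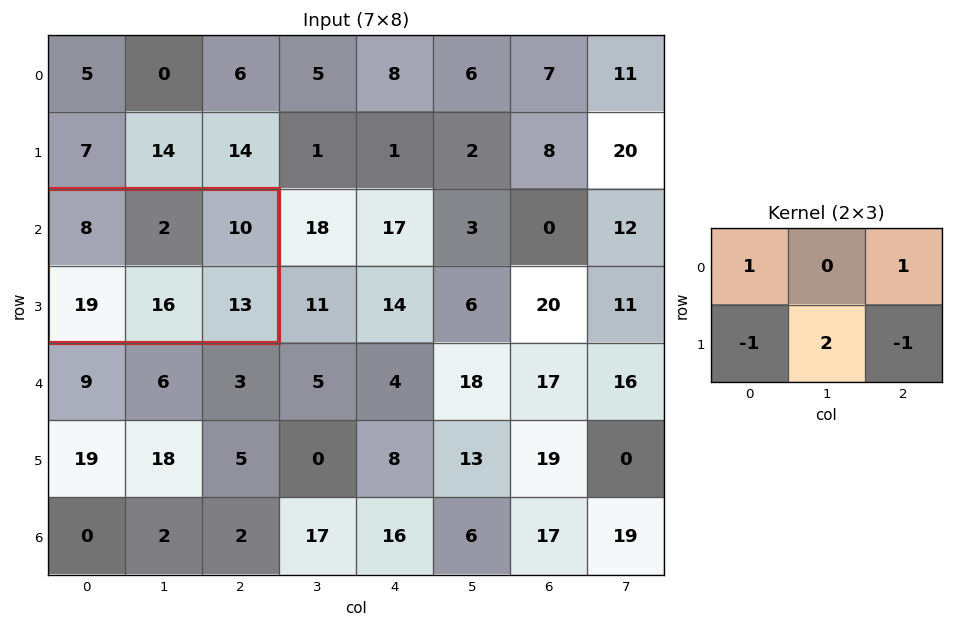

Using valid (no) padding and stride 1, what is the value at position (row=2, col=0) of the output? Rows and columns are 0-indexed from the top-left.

The receptive field on the input at this output position is [8 2 10 / 19 16 13]. Elementwise product with the kernel and sum: 8·1 + 10·1 + 19·-1 + 16·2 + 13·-1.

18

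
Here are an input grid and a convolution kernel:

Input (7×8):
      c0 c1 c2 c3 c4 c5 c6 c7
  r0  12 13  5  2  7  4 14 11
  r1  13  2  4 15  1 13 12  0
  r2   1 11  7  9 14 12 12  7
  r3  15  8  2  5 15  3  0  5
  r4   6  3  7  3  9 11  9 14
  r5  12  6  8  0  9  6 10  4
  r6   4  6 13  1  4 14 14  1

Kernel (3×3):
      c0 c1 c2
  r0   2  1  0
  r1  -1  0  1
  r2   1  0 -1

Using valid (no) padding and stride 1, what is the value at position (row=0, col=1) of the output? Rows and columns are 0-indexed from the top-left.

The receptive field on the input at this output position is [13 5 2 / 2 4 15 / 11 7 9]. Elementwise product with the kernel and sum: 13·2 + 5·1 + 2·-1 + 15·1 + 11·1 + 9·-1.

46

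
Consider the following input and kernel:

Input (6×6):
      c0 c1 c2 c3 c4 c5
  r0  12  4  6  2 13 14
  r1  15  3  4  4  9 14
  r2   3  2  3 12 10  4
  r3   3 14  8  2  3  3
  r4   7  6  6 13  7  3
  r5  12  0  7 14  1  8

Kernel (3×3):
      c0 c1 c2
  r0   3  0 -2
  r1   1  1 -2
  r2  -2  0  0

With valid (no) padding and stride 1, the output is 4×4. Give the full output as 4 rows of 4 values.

Output[0,0]: The receptive field on the input at this output position is [12 4 6 / 15 3 4 / 3 2 3]. Elementwise product with the kernel and sum: 12·3 + 6·-2 + 15·1 + 3·1 + 4·-2 + 3·-2.

28 3 -24 -61
30 -46 -27 -6
-10 -12 -19 1
-30 24 9 -14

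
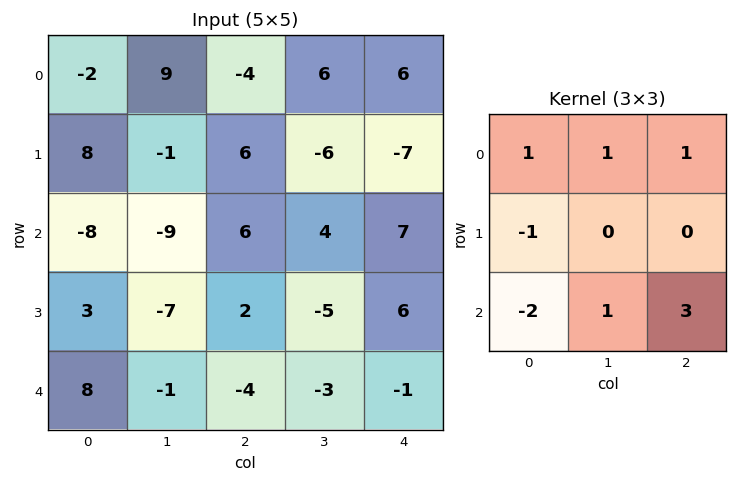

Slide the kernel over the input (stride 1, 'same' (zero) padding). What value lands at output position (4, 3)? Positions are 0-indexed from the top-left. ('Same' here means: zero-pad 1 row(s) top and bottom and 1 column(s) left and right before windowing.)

The receptive field on the zero-padded input at this output position is [2 -5 6 / -4 -3 -1 / 0 0 0]. Elementwise product with the kernel and sum: 2·1 + -5·1 + 6·1 + -4·-1 + 0·-2 + 0·1 + 0·3.

7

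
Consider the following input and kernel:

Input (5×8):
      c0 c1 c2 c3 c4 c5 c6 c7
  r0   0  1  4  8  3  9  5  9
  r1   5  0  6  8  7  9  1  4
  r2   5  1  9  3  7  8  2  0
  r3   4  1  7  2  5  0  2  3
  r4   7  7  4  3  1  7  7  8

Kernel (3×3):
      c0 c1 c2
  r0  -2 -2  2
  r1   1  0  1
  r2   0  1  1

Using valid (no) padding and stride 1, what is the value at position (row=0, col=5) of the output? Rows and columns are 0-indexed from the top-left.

The receptive field on the input at this output position is [9 5 9 / 9 1 4 / 8 2 0]. Elementwise product with the kernel and sum: 9·-2 + 5·-2 + 9·2 + 9·1 + 4·1 + 2·1 + 0·1.

5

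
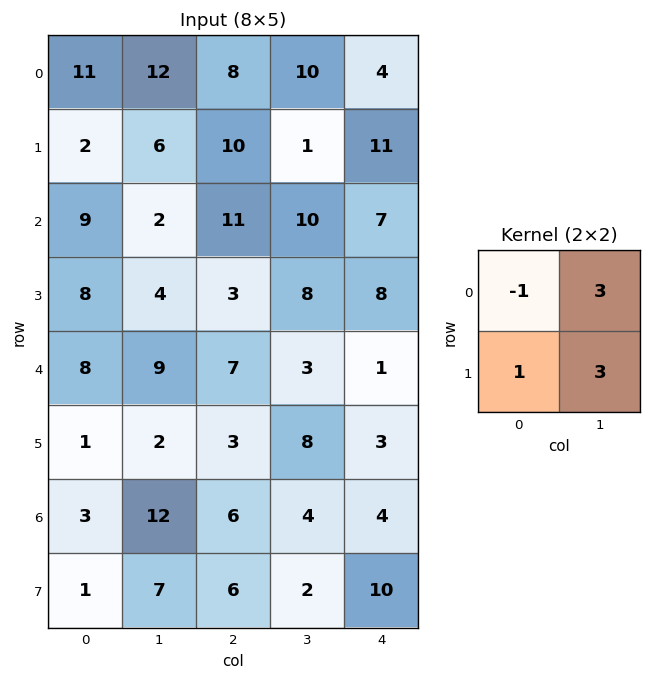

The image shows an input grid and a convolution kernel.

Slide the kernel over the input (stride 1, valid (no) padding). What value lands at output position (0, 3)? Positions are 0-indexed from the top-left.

36

The receptive field on the input at this output position is [10 4 / 1 11]. Elementwise product with the kernel and sum: 10·-1 + 4·3 + 1·1 + 11·3.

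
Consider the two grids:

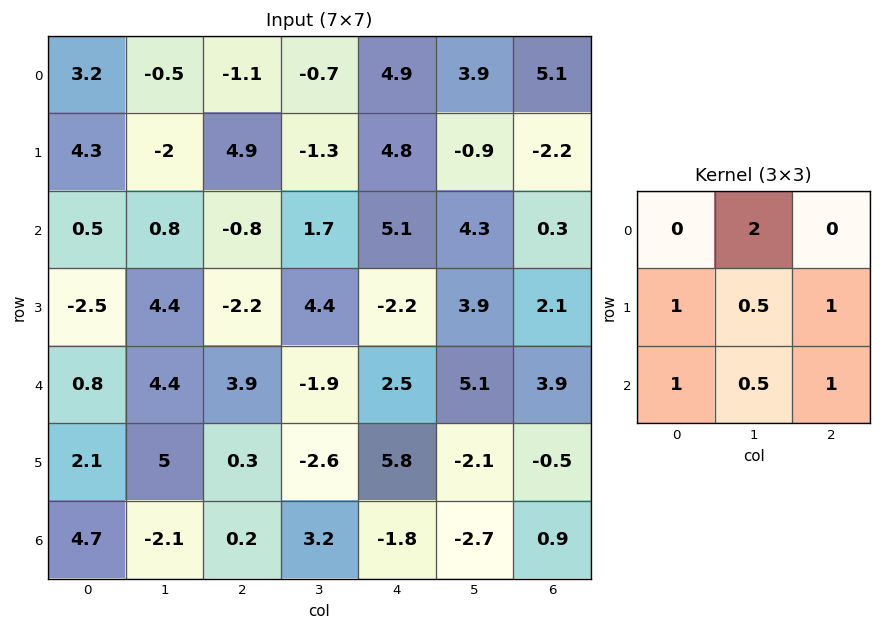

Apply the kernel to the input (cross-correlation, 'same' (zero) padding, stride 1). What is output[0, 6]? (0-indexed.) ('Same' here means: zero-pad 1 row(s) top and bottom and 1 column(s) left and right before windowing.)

4.45

The receptive field on the zero-padded input at this output position is [0 0 0 / 3.9 5.1 0 / -0.9 -2.2 0]. Elementwise product with the kernel and sum: 0·2 + 3.9·1 + 5.1·0.5 + 0·1 + -0.9·1 + -2.2·0.5 + 0·1.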